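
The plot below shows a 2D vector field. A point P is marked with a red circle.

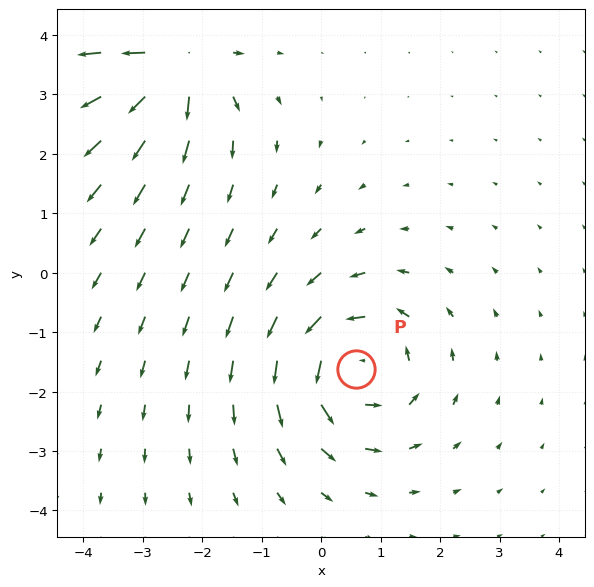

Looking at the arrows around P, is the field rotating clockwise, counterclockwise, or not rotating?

counterclockwise

Near P at (0.6, -1.6) the arrows circulate counterclockwise. The curl (z-component) there is about +5; positive curl means counterclockwise rotation.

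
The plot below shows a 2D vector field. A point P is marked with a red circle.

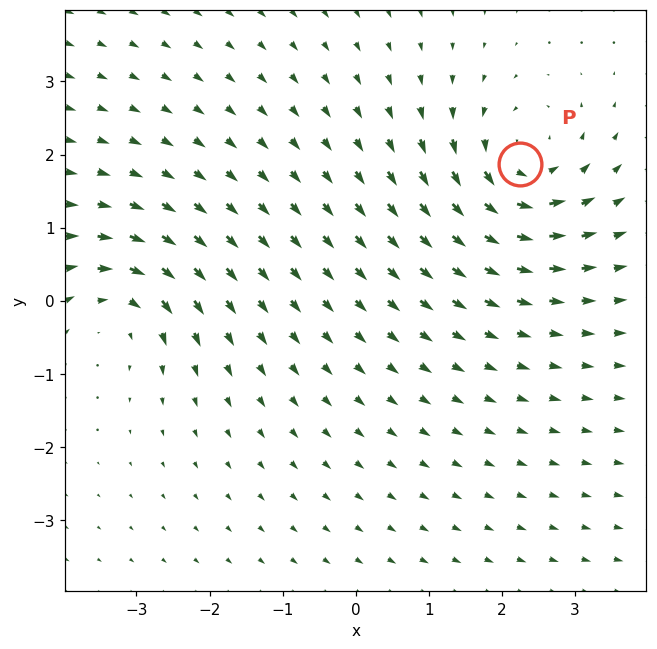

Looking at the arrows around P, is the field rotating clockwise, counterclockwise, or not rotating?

Near P at (2.2, 1.9) the arrows circulate counterclockwise. The curl (z-component) there is about +5; positive curl means counterclockwise rotation.

counterclockwise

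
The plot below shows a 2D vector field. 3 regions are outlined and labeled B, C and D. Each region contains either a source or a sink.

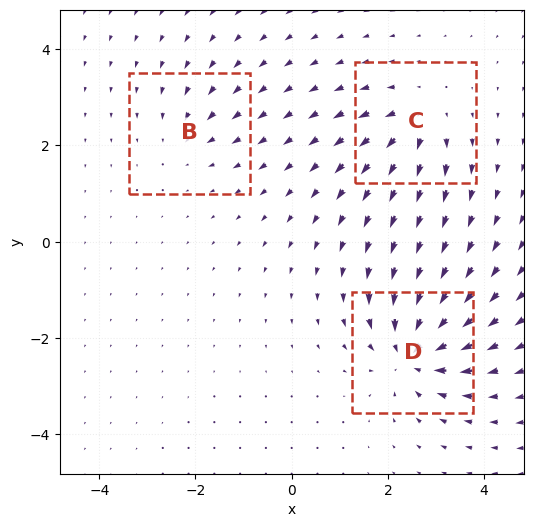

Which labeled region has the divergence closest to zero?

Divergence at each region's feature centre — B: about -3, C: about +4, D: about -6. Region B is closest to zero.

B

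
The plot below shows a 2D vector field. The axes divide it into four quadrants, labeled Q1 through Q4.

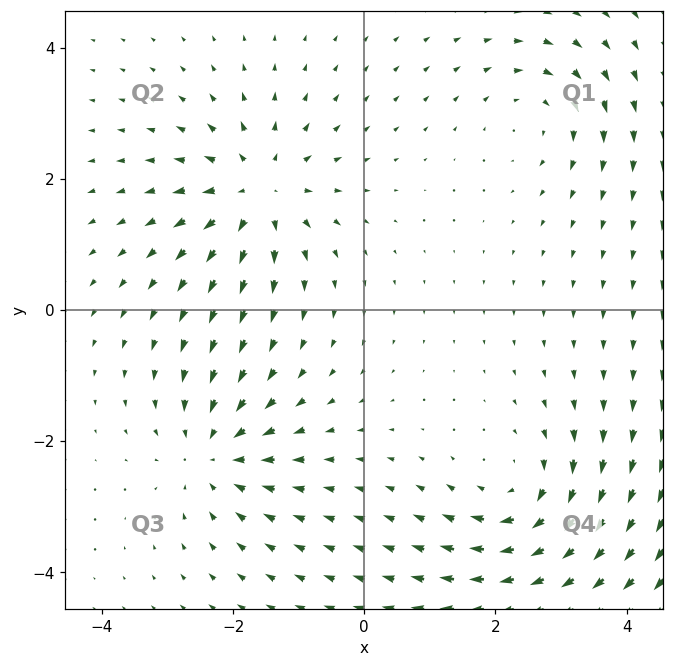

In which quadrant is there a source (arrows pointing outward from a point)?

Q2

The source sits at approximately (-1.6, 1.8), which lies in quadrant Q2. The divergence there is about +5, positive as expected for a source.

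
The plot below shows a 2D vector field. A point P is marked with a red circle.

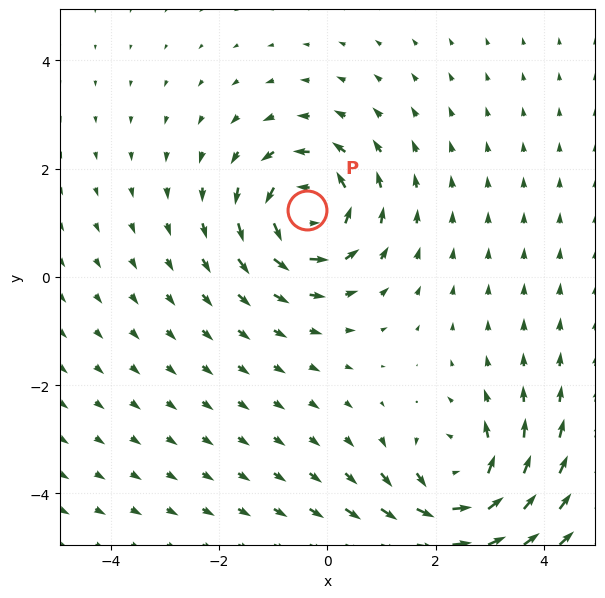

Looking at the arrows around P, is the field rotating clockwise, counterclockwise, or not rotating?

Near P at (-0.4, 1.2) the arrows circulate counterclockwise. The curl (z-component) there is about +5; positive curl means counterclockwise rotation.

counterclockwise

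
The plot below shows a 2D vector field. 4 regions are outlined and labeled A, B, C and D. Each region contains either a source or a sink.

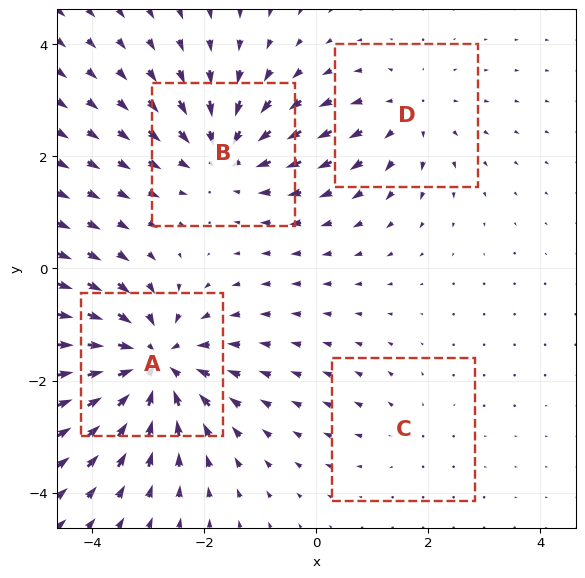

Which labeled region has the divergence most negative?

Divergence at each region's feature centre — A: about -7, B: about -5, C: about +2, D: about +3. Region A is most negative.

A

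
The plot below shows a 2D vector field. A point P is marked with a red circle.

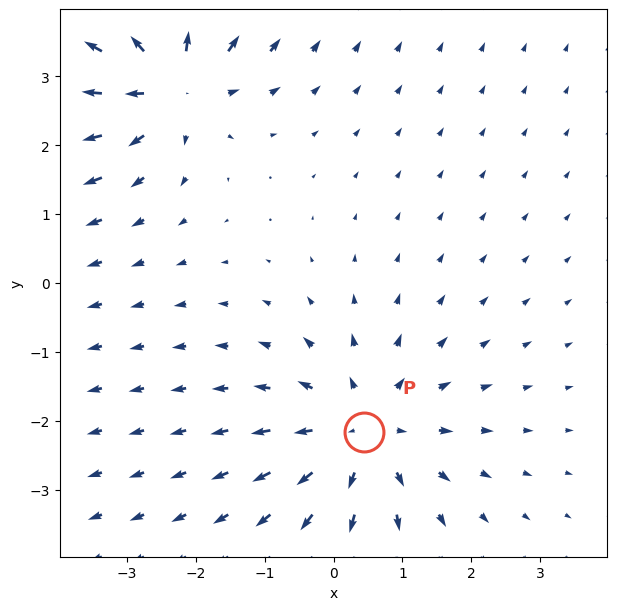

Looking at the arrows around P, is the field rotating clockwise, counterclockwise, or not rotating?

not rotating

Near P at (0.4, -2.2) the arrows show no circulation. The curl there is ≈0.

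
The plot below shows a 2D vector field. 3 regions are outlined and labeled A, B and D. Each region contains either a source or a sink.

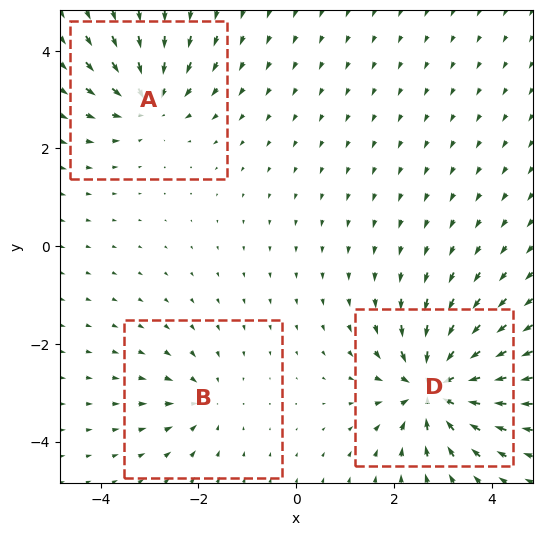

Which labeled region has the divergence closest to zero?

Divergence at each region's feature centre — A: about -4, B: about -3, D: about -6. Region B is closest to zero.

B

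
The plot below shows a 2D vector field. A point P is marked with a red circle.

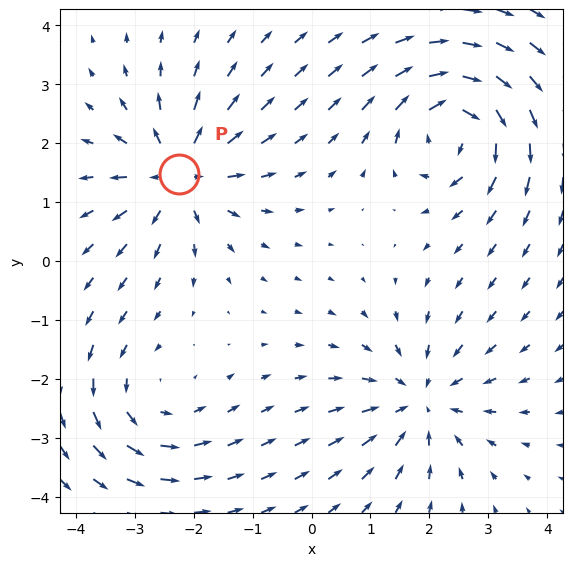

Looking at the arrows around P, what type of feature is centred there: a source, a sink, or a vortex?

source

At P (-2.3, 1.5) the arrows spread outward. Divergence about +6, curl ≈0 — positive divergence with near-zero curl is a source.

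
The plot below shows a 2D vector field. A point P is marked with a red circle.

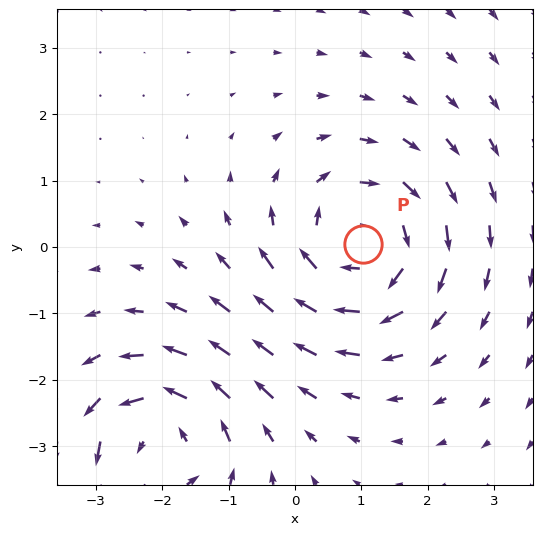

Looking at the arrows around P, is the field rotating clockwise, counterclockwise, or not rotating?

clockwise

Near P at (1.0, 0.0) the arrows circulate clockwise. The curl (z-component) there is about -3; negative curl means clockwise rotation.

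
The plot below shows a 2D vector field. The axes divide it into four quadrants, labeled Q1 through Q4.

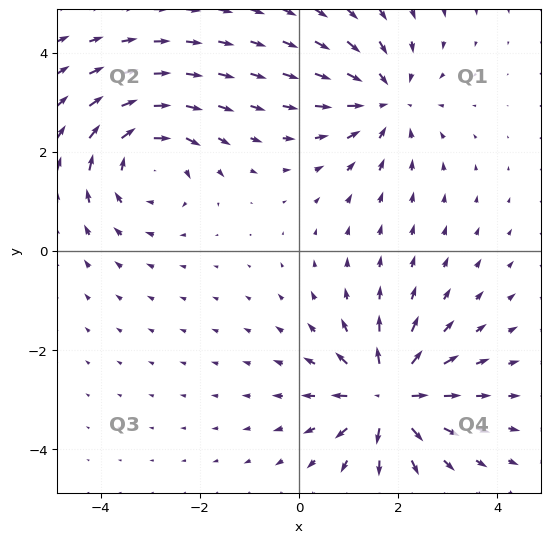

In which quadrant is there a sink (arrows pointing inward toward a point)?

Q1

The sink sits at approximately (1.8, 3.0), which lies in quadrant Q1. The divergence there is about -4, negative as expected for a sink.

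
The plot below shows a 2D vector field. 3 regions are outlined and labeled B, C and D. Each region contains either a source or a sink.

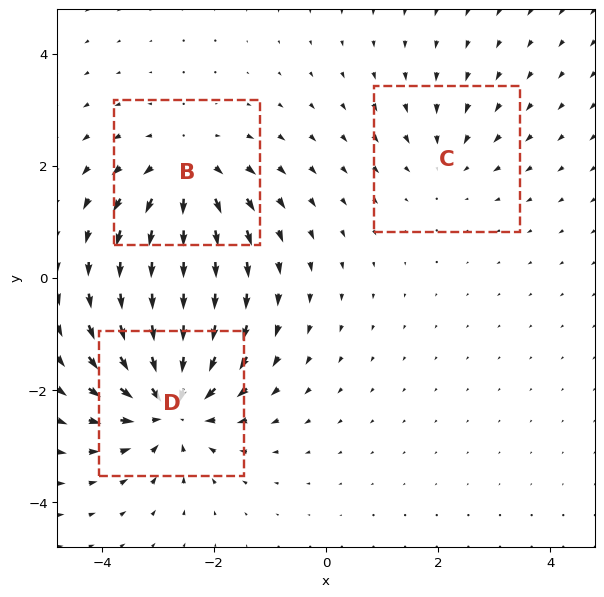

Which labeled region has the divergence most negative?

Divergence at each region's feature centre — B: about +4, C: about -2, D: about -5. Region D is most negative.

D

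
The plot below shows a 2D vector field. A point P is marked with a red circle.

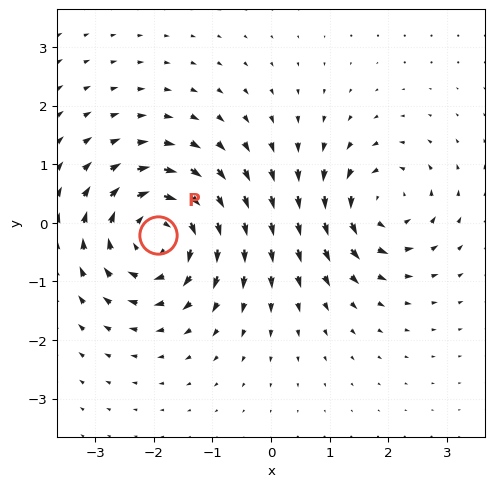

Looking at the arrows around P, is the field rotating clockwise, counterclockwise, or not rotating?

clockwise

Near P at (-1.9, -0.2) the arrows circulate clockwise. The curl (z-component) there is about -5; negative curl means clockwise rotation.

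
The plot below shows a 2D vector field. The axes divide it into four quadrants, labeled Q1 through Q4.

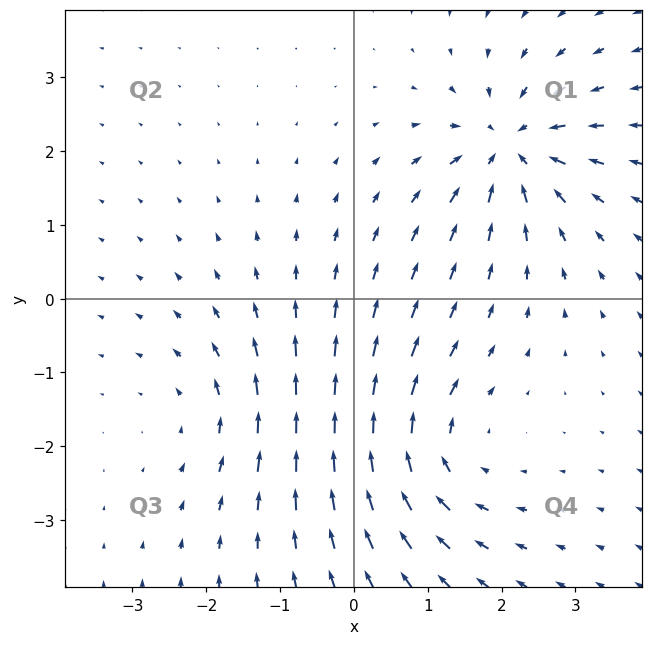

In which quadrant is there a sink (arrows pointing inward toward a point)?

The sink sits at approximately (2.1, 2.0), which lies in quadrant Q1. The divergence there is about -6, negative as expected for a sink.

Q1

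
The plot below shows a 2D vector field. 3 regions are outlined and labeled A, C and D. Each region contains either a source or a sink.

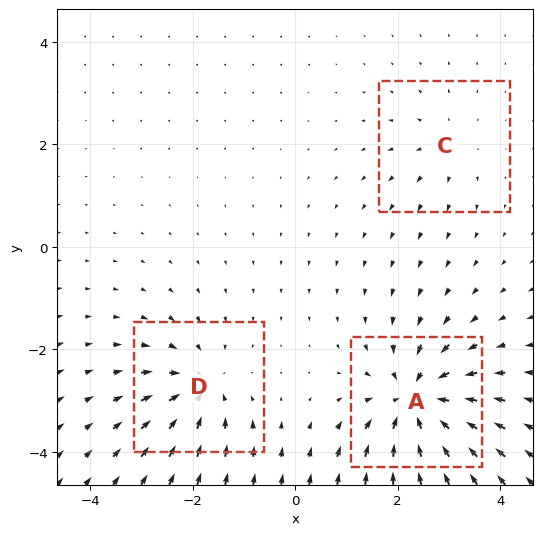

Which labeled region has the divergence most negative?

Divergence at each region's feature centre — A: about -6, C: about +2, D: about -4. Region A is most negative.

A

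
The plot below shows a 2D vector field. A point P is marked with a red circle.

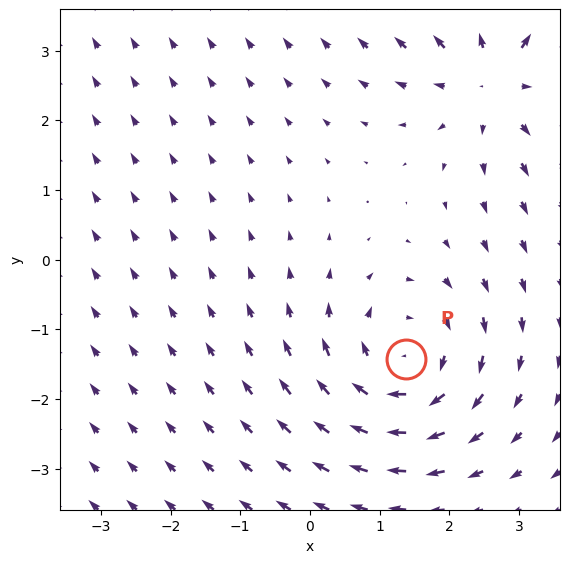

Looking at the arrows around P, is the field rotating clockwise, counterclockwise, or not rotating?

Near P at (1.4, -1.4) the arrows circulate clockwise. The curl (z-component) there is about -4; negative curl means clockwise rotation.

clockwise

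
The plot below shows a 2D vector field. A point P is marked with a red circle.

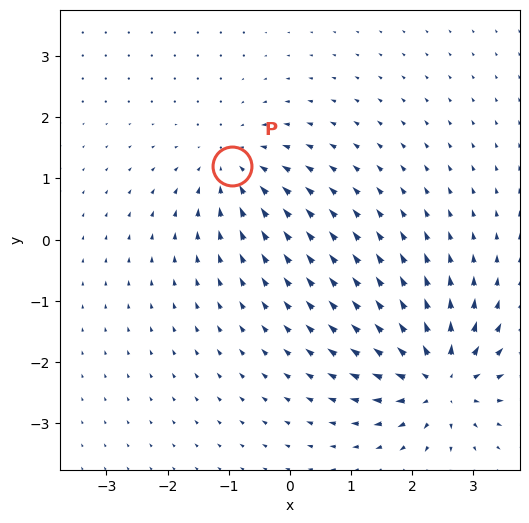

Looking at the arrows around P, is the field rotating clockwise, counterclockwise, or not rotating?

Near P at (-0.9, 1.2) the arrows show no circulation. The curl there is ≈0.

not rotating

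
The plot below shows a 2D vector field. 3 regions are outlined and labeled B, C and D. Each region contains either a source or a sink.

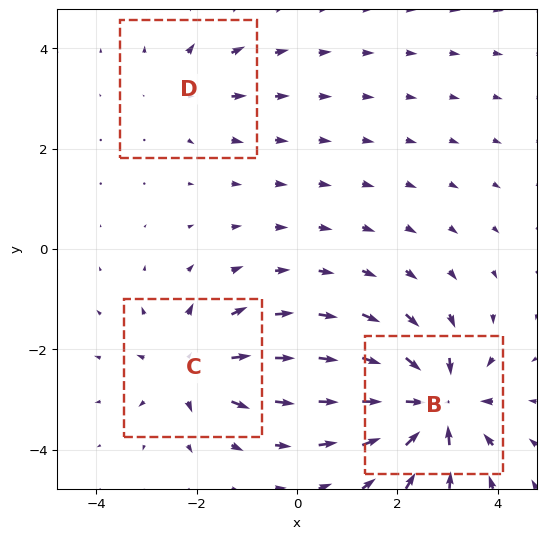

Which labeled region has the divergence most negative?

Divergence at each region's feature centre — B: about -6, C: about +4, D: about +2. Region B is most negative.

B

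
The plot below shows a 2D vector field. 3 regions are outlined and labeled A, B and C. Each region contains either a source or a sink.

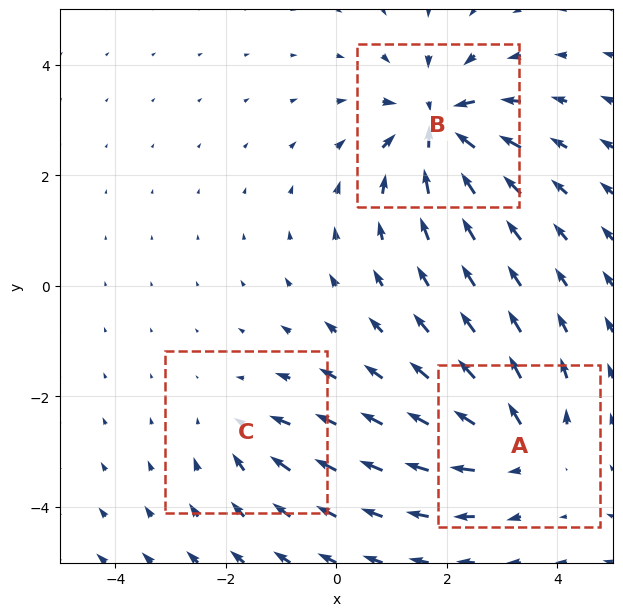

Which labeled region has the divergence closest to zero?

Divergence at each region's feature centre — A: about +4, B: about -6, C: about -3. Region C is closest to zero.

C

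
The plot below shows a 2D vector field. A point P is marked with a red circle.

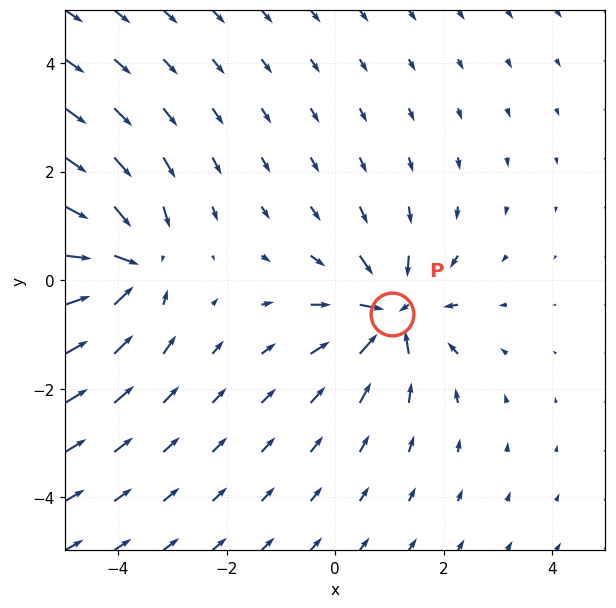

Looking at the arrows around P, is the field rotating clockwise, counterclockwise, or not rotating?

Near P at (1.0, -0.6) the arrows show no circulation. The curl there is ≈0.

not rotating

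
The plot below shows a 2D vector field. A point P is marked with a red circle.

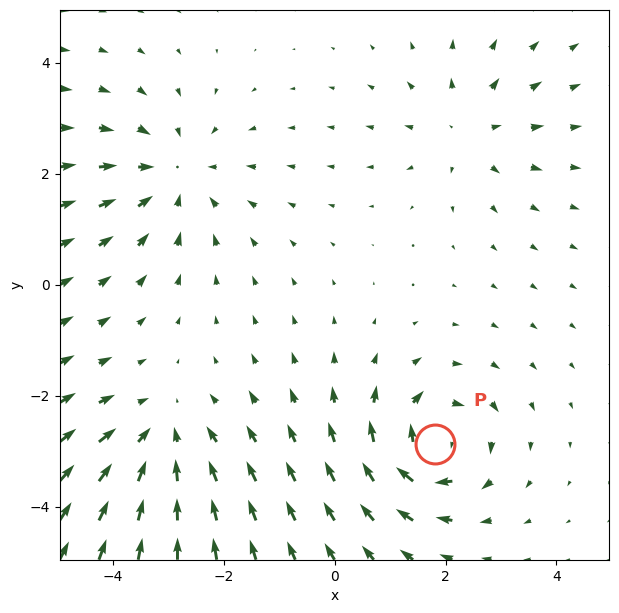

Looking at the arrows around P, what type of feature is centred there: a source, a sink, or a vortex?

vortex

At P (1.8, -2.9) the arrows circulate clockwise. Divergence ≈0, curl about -6 — near-zero divergence with nonzero curl is a vortex.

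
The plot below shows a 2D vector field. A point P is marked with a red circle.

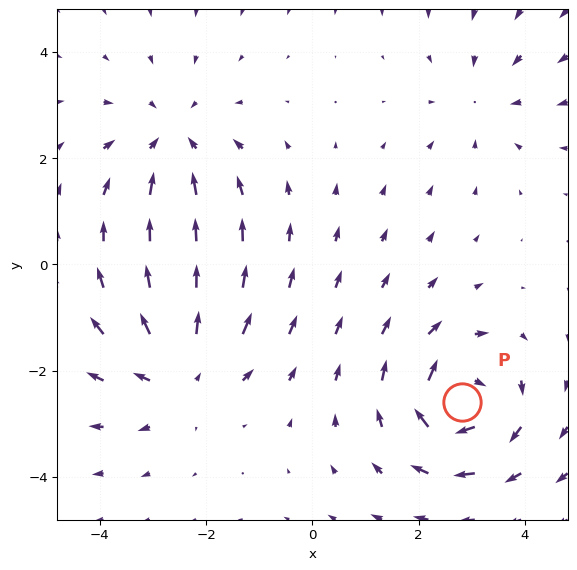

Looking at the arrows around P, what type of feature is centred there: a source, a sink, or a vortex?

At P (2.8, -2.6) the arrows circulate clockwise. Divergence ≈0, curl about -6 — near-zero divergence with nonzero curl is a vortex.

vortex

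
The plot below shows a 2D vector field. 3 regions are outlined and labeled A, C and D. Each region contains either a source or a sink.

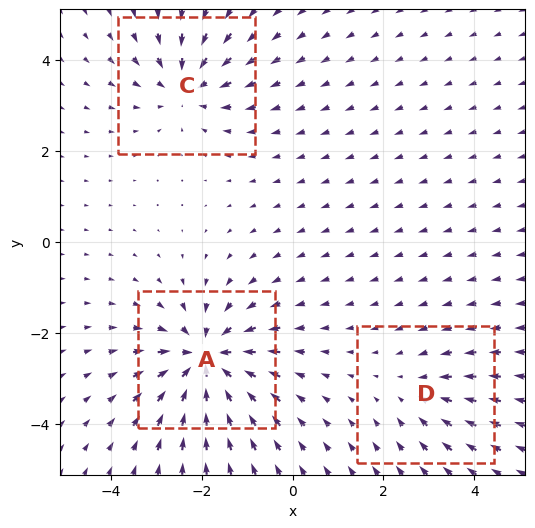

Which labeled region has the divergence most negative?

Divergence at each region's feature centre — A: about -5, C: about -3, D: about -2. Region A is most negative.

A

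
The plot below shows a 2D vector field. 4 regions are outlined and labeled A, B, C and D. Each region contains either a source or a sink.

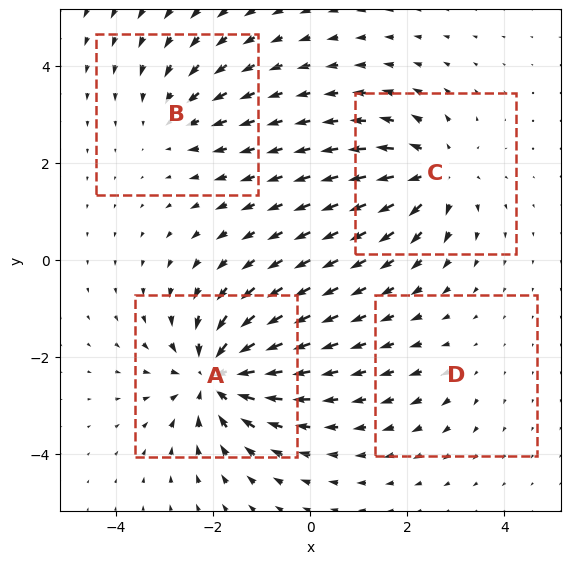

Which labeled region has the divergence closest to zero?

Divergence at each region's feature centre — A: about -7, B: about -3, C: about +5, D: about +2. Region D is closest to zero.

D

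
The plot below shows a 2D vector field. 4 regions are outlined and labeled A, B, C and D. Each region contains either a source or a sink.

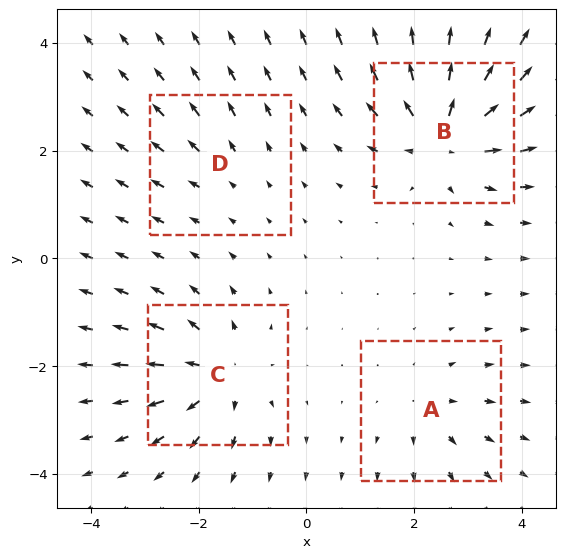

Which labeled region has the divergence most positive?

Divergence at each region's feature centre — A: about +3, B: about +8, C: about +6, D: about +2. Region B is most positive.

B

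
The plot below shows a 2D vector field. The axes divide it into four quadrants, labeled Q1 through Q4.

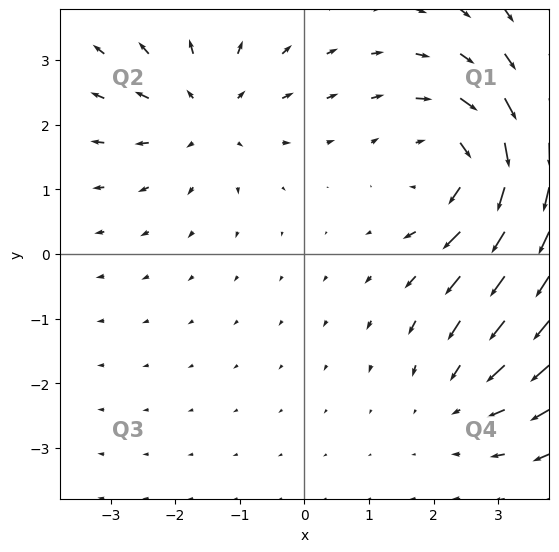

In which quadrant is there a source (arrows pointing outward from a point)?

Q2

The source sits at approximately (-1.5, 2.2), which lies in quadrant Q2. The divergence there is about +3, positive as expected for a source.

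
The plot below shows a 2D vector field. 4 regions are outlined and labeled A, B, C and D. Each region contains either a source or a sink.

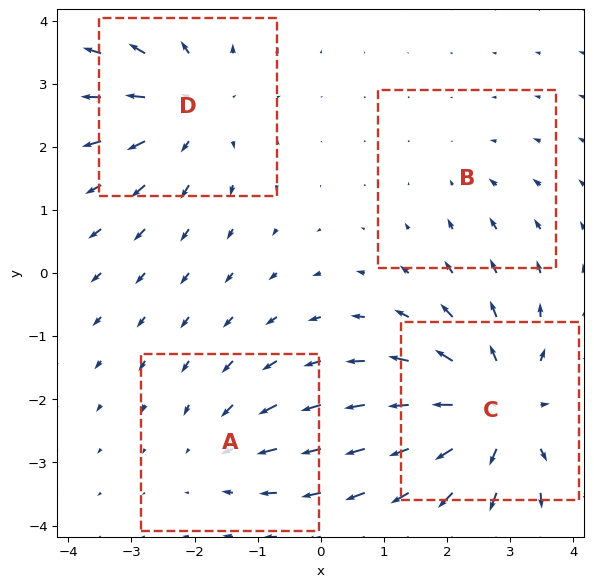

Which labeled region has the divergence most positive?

Divergence at each region's feature centre — A: about -3, B: about -2, C: about +6, D: about +4. Region C is most positive.

C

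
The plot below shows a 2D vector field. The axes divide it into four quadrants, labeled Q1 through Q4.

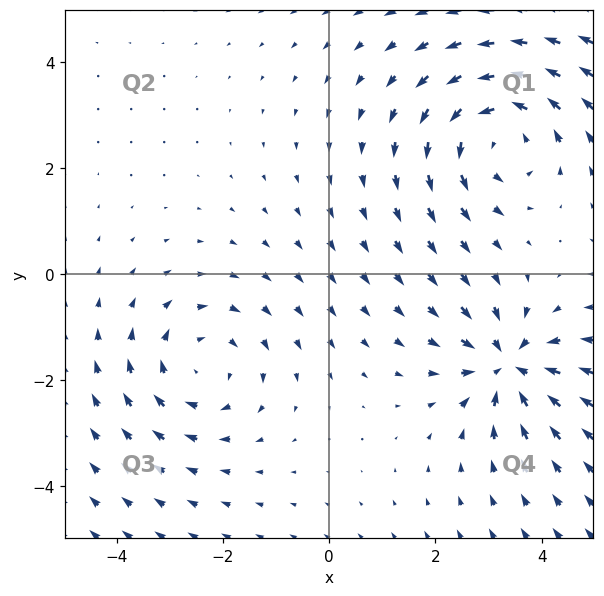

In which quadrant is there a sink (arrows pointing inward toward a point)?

Q4

The sink sits at approximately (3.4, -1.7), which lies in quadrant Q4. The divergence there is about -4, negative as expected for a sink.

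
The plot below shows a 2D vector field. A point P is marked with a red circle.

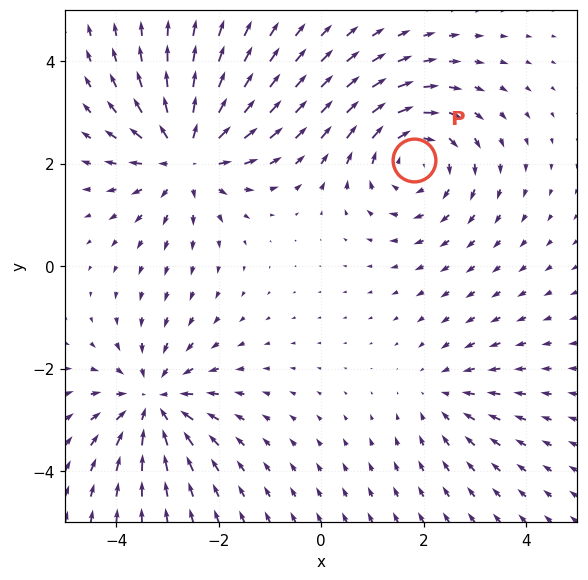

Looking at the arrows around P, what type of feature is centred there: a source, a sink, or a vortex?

vortex

At P (1.8, 2.1) the arrows circulate clockwise. Divergence ≈0, curl about -4 — near-zero divergence with nonzero curl is a vortex.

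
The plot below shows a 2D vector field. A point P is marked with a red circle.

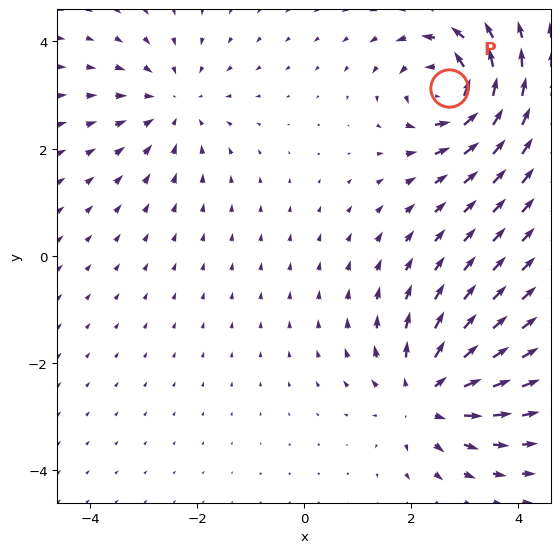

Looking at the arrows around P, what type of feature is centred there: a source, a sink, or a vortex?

At P (2.7, 3.1) the arrows circulate counterclockwise. Divergence ≈0, curl about +5 — near-zero divergence with nonzero curl is a vortex.

vortex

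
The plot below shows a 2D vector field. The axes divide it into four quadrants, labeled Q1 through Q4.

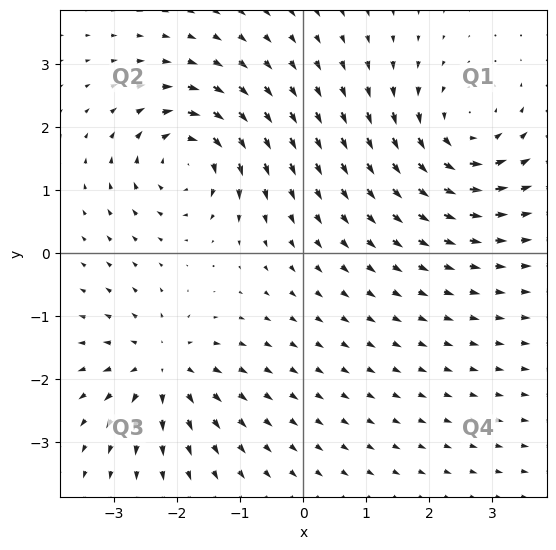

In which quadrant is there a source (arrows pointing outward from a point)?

The source sits at approximately (-2.2, -1.8), which lies in quadrant Q3. The divergence there is about +5, positive as expected for a source.

Q3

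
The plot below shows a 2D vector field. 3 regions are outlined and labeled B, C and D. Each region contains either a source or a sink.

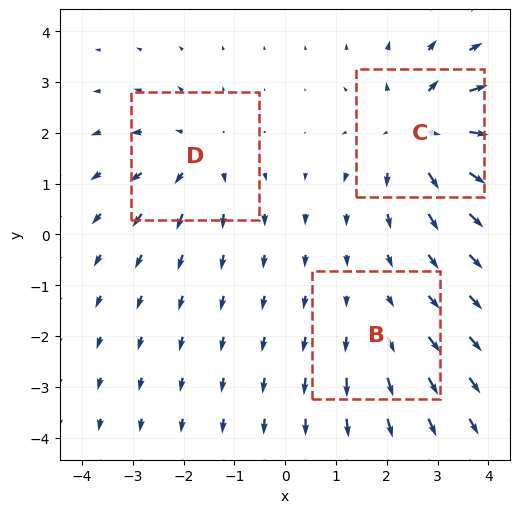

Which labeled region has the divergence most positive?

Divergence at each region's feature centre — B: about +2, C: about +5, D: about +3. Region C is most positive.

C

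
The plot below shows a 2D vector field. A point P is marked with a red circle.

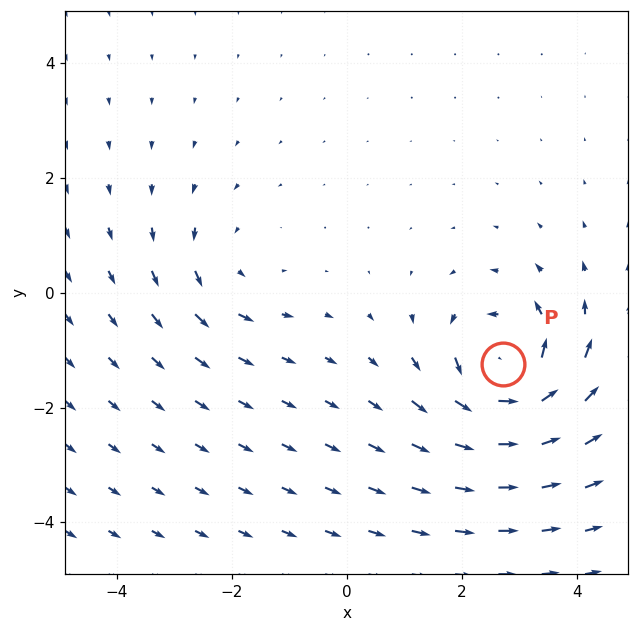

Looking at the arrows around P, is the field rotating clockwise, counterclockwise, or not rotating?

Near P at (2.7, -1.2) the arrows circulate counterclockwise. The curl (z-component) there is about +6; positive curl means counterclockwise rotation.

counterclockwise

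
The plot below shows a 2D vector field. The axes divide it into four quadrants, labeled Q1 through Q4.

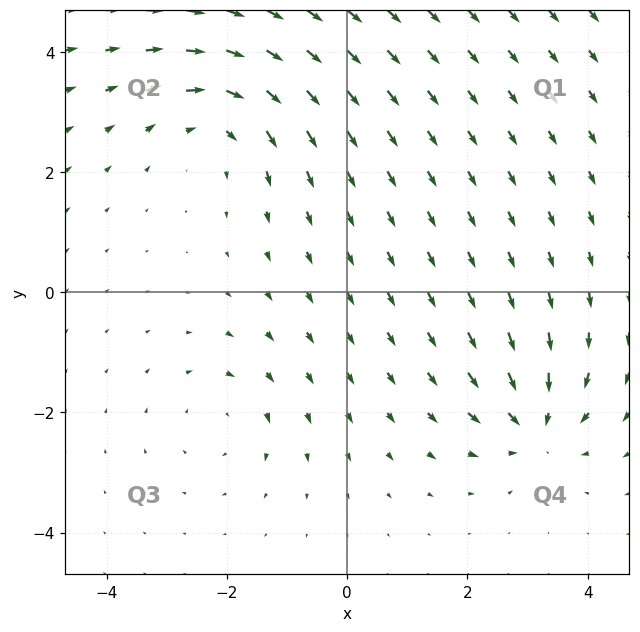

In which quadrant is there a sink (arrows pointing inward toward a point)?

Q4

The sink sits at approximately (3.1, -2.2), which lies in quadrant Q4. The divergence there is about -5, negative as expected for a sink.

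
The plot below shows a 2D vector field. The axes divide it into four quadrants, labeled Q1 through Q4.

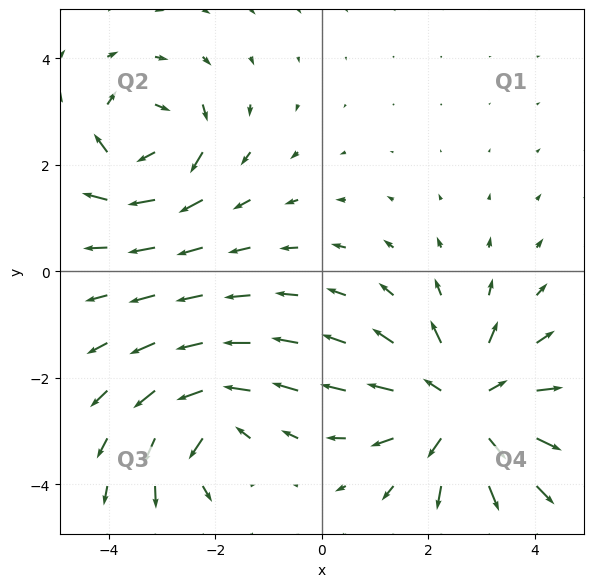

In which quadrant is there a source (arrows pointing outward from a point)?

The source sits at approximately (2.7, -2.5), which lies in quadrant Q4. The divergence there is about +4, positive as expected for a source.

Q4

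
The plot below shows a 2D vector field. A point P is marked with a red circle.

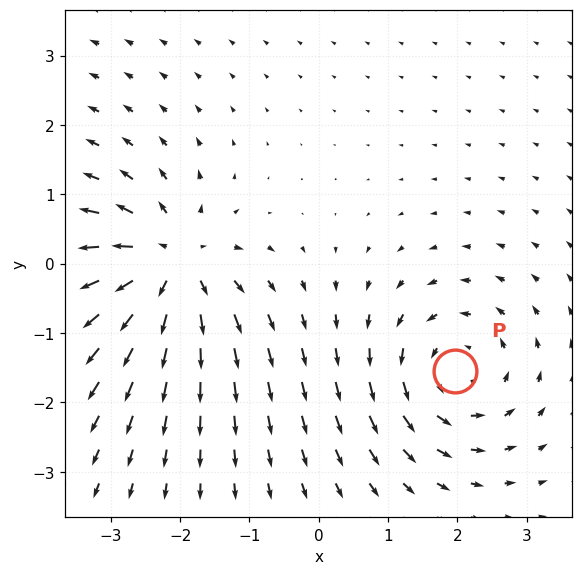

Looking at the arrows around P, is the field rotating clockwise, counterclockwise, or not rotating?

counterclockwise

Near P at (2.0, -1.6) the arrows circulate counterclockwise. The curl (z-component) there is about +4; positive curl means counterclockwise rotation.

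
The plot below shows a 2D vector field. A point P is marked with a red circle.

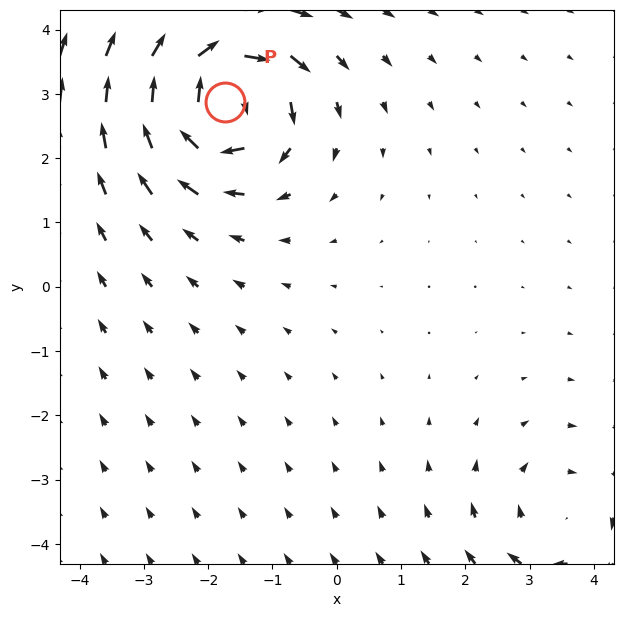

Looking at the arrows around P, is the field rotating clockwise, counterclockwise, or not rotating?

Near P at (-1.7, 2.9) the arrows circulate clockwise. The curl (z-component) there is about -7; negative curl means clockwise rotation.

clockwise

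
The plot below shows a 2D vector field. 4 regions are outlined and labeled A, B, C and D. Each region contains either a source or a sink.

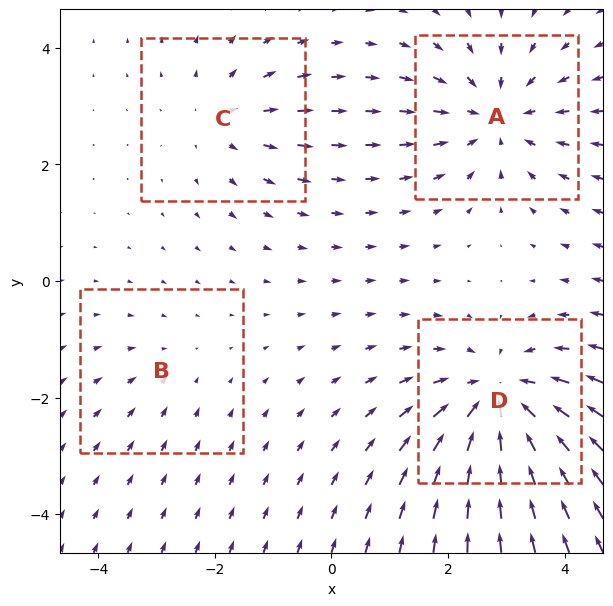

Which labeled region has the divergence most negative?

D

Divergence at each region's feature centre — A: about -5, B: about -2, C: about +3, D: about -6. Region D is most negative.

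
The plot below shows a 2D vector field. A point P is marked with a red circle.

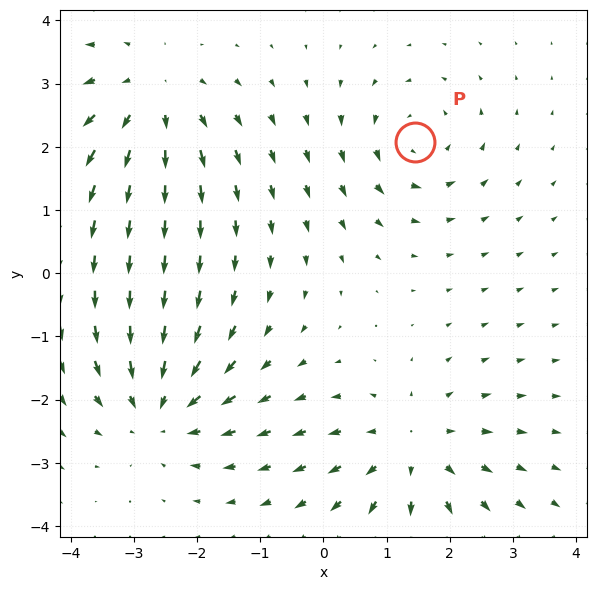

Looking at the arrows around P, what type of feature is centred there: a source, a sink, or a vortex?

vortex

At P (1.5, 2.1) the arrows circulate counterclockwise. Divergence ≈0, curl about +4 — near-zero divergence with nonzero curl is a vortex.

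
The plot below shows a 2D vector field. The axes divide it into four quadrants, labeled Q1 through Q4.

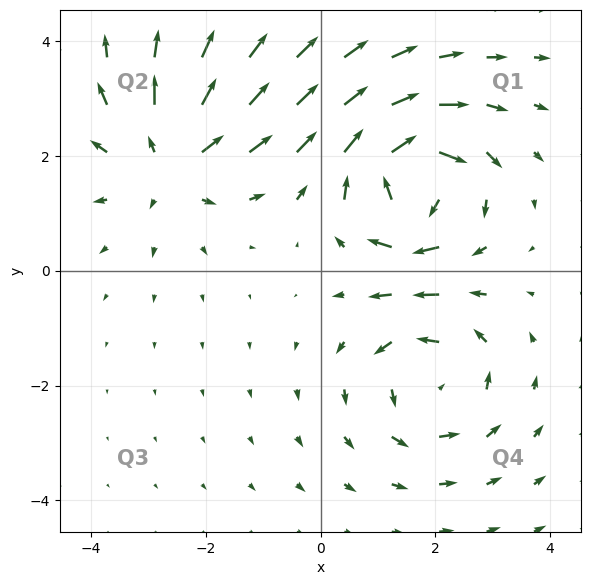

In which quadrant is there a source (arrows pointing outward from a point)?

Q2

The source sits at approximately (-2.6, 1.9), which lies in quadrant Q2. The divergence there is about +3, positive as expected for a source.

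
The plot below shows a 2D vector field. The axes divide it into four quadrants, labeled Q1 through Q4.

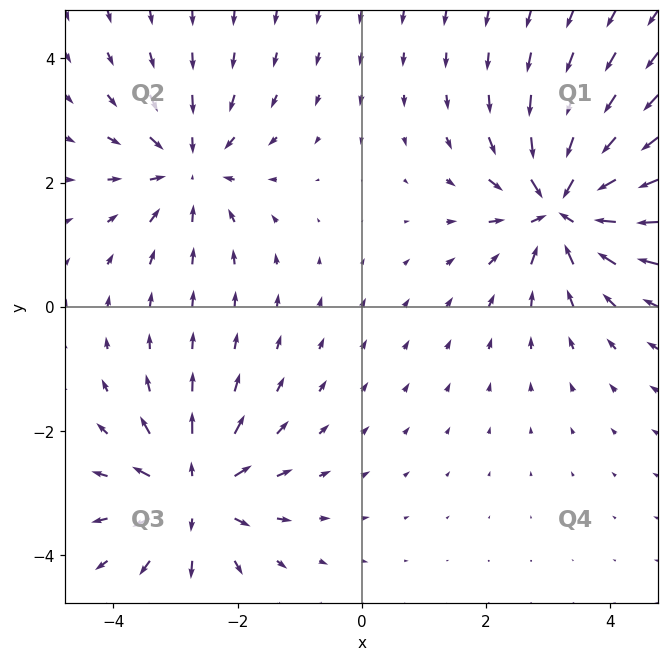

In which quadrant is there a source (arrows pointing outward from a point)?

Q3

The source sits at approximately (-2.7, -3.0), which lies in quadrant Q3. The divergence there is about +5, positive as expected for a source.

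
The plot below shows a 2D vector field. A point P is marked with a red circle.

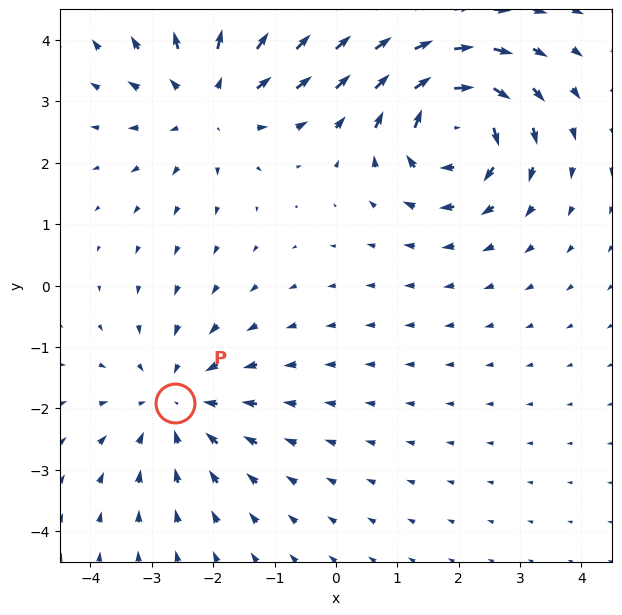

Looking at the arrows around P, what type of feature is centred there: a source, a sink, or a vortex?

sink

At P (-2.6, -1.9) the arrows converge inward. Divergence about -2, curl ≈0 — negative divergence with near-zero curl is a sink.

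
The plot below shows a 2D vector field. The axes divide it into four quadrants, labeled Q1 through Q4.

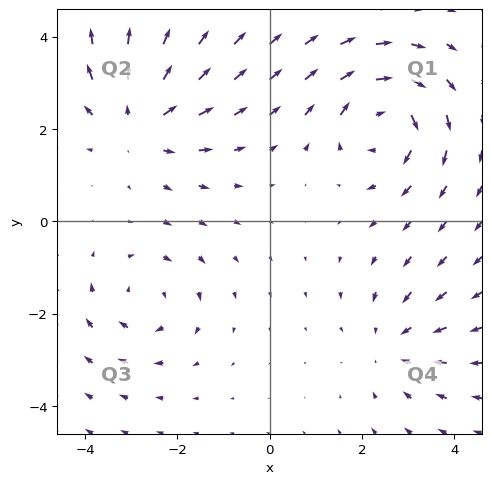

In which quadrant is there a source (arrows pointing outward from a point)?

The source sits at approximately (-2.8, 2.2), which lies in quadrant Q2. The divergence there is about +4, positive as expected for a source.

Q2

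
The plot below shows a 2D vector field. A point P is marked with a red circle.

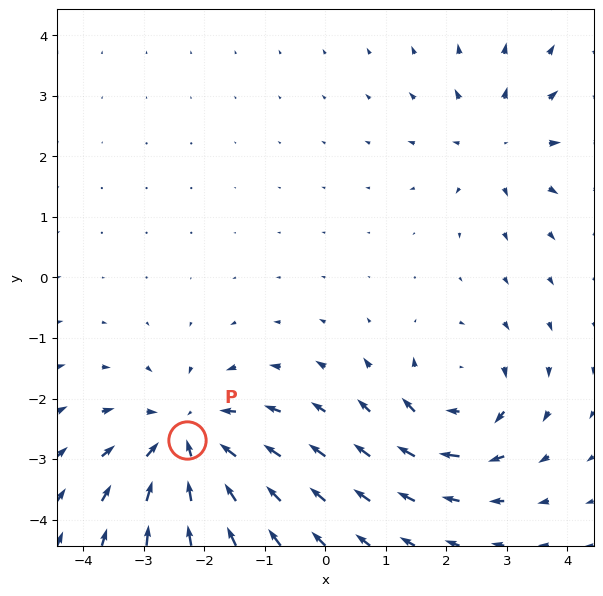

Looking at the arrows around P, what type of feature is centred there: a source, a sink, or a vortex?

sink

At P (-2.3, -2.7) the arrows converge inward. Divergence about -5, curl ≈0 — negative divergence with near-zero curl is a sink.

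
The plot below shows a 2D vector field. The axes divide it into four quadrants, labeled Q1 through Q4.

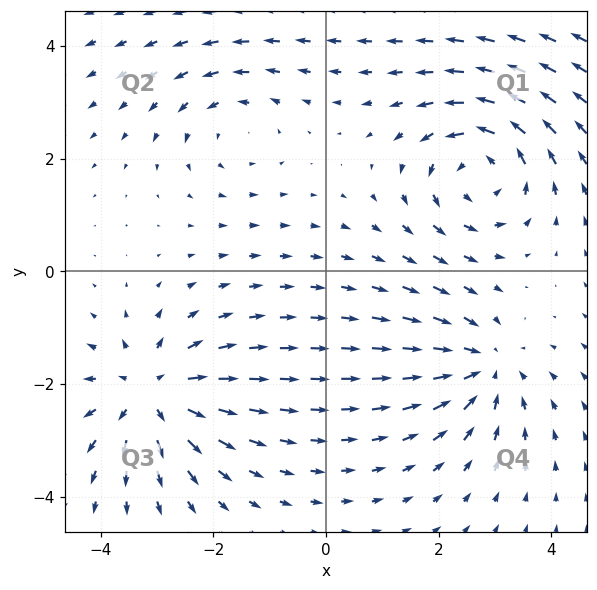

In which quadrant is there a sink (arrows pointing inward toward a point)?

Q4

The sink sits at approximately (2.8, -1.7), which lies in quadrant Q4. The divergence there is about -5, negative as expected for a sink.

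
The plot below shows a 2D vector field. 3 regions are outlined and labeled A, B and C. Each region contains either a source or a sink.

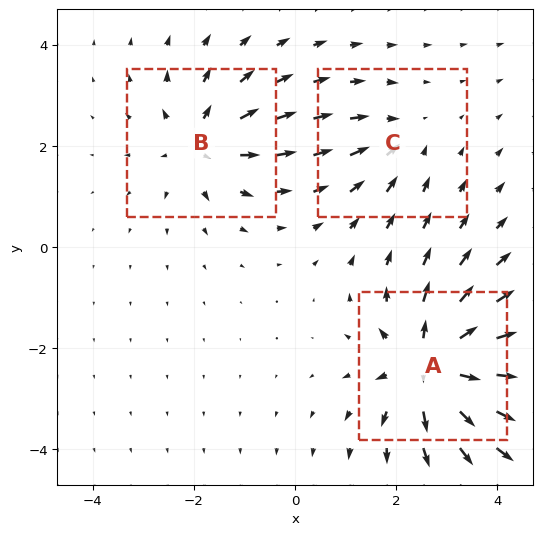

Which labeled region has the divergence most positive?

Divergence at each region's feature centre — A: about +6, B: about +3, C: about -2. Region A is most positive.

A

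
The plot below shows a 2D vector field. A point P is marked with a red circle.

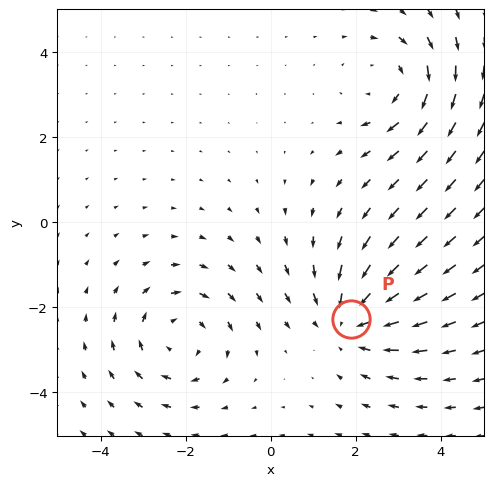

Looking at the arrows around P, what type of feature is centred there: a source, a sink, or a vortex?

sink

At P (1.9, -2.3) the arrows converge inward. Divergence about -3, curl ≈0 — negative divergence with near-zero curl is a sink.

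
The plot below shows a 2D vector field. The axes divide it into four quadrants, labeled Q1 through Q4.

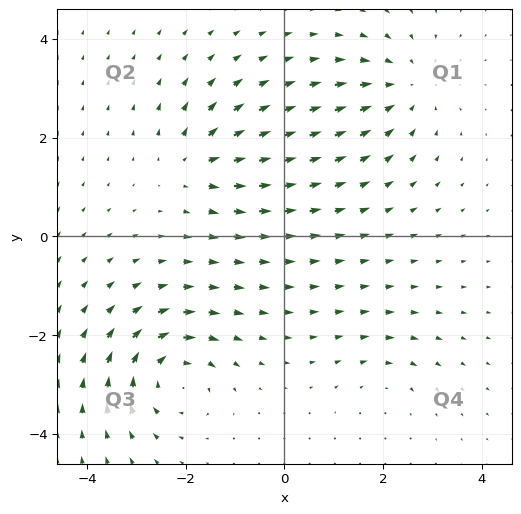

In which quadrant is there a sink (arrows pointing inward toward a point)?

Q1

The sink sits at approximately (2.4, 3.0), which lies in quadrant Q1. The divergence there is about -3, negative as expected for a sink.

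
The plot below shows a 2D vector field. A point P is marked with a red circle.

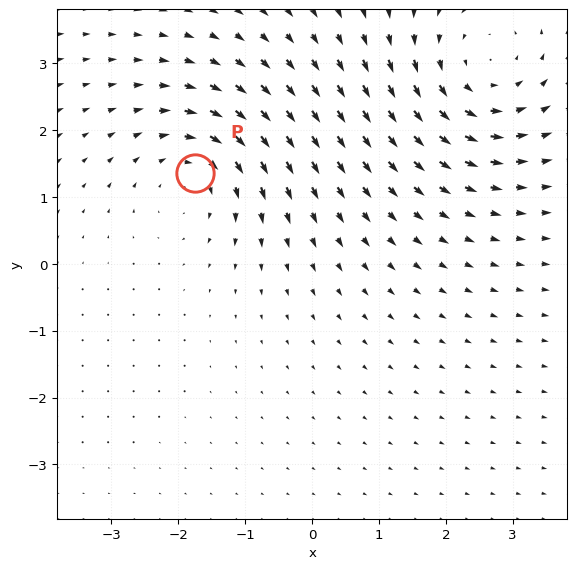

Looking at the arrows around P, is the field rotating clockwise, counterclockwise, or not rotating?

Near P at (-1.8, 1.4) the arrows circulate clockwise. The curl (z-component) there is about -3; negative curl means clockwise rotation.

clockwise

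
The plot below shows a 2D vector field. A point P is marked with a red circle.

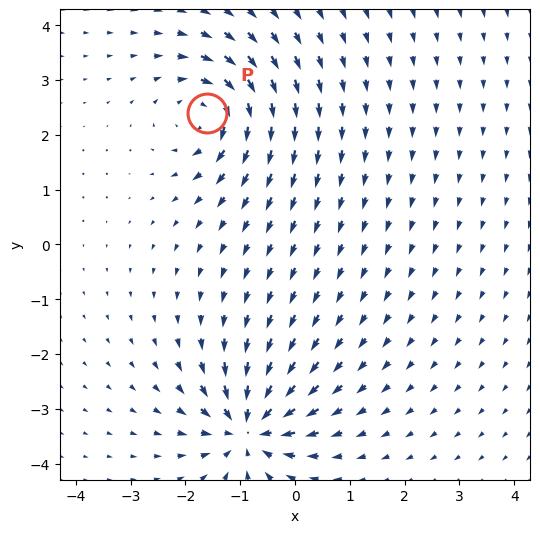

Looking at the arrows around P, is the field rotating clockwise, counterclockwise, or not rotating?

Near P at (-1.6, 2.4) the arrows circulate clockwise. The curl (z-component) there is about -4; negative curl means clockwise rotation.

clockwise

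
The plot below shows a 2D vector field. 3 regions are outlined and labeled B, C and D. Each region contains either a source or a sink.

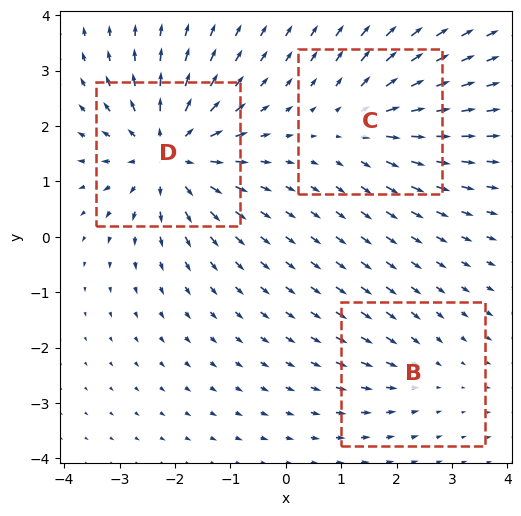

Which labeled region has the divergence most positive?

D

Divergence at each region's feature centre — B: about -2, C: about +3, D: about +5. Region D is most positive.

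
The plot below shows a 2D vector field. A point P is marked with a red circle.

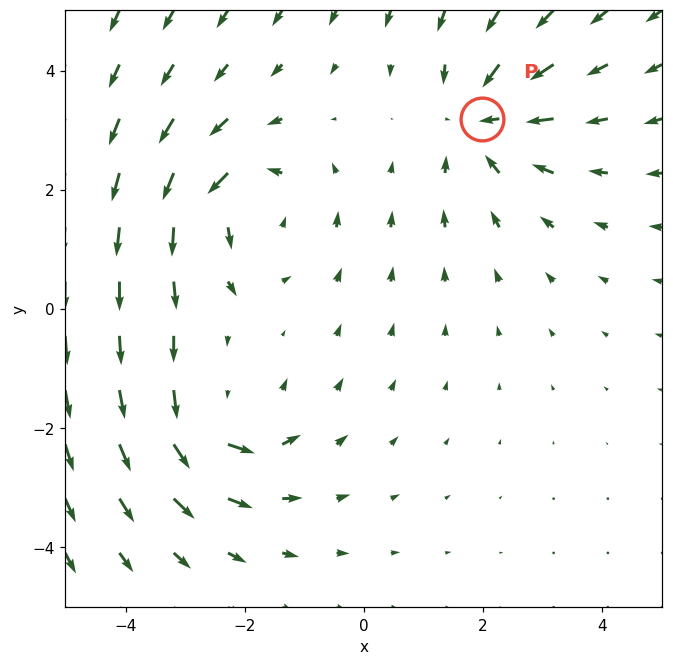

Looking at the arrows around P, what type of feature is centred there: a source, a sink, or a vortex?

sink

At P (2.0, 3.2) the arrows converge inward. Divergence about -3, curl ≈0 — negative divergence with near-zero curl is a sink.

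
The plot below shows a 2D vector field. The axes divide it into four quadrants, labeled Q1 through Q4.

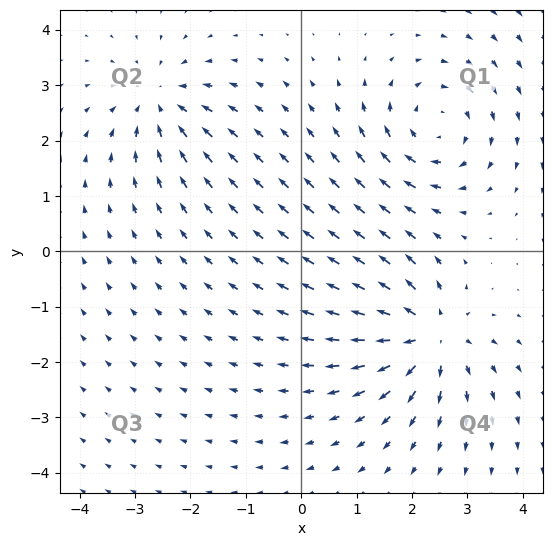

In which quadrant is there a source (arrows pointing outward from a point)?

The source sits at approximately (2.3, -1.5), which lies in quadrant Q4. The divergence there is about +6, positive as expected for a source.

Q4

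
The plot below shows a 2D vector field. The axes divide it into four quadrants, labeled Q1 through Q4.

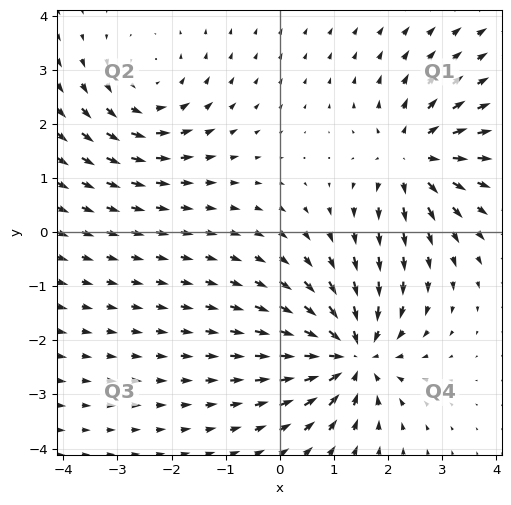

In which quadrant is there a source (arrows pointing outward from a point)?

The source sits at approximately (2.4, 1.4), which lies in quadrant Q1. The divergence there is about +4, positive as expected for a source.

Q1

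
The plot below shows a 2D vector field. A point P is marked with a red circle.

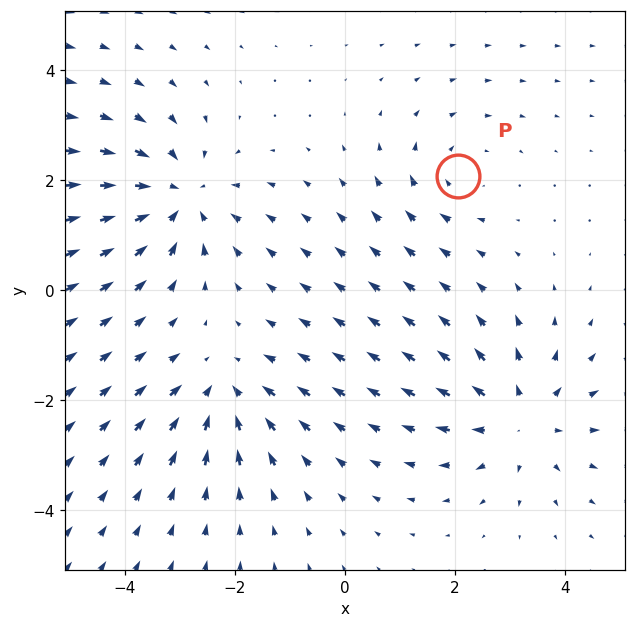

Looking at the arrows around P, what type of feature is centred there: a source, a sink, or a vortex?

vortex

At P (2.1, 2.1) the arrows circulate clockwise. Divergence ≈0, curl about -2 — near-zero divergence with nonzero curl is a vortex.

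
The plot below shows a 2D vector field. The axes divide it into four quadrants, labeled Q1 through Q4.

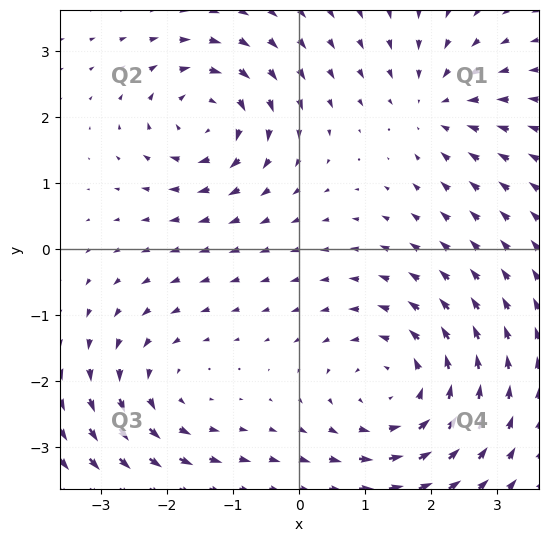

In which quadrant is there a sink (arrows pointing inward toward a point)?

Q1

The sink sits at approximately (2.1, 2.2), which lies in quadrant Q1. The divergence there is about -3, negative as expected for a sink.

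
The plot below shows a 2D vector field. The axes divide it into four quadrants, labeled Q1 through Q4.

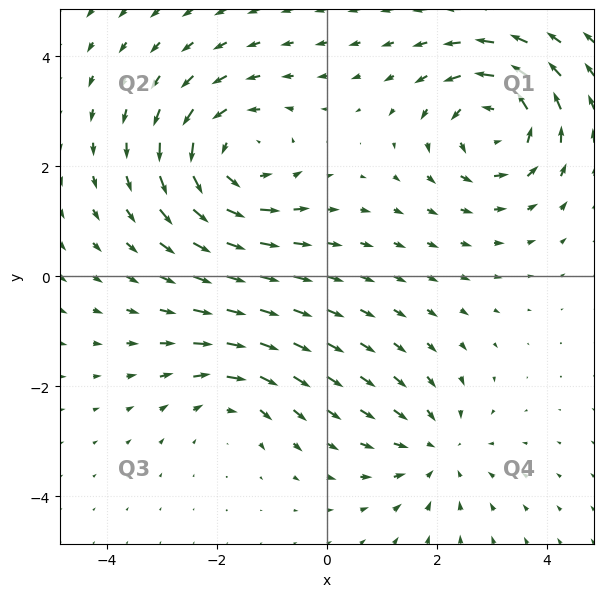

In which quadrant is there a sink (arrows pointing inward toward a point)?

Q4

The sink sits at approximately (2.0, -3.2), which lies in quadrant Q4. The divergence there is about -3, negative as expected for a sink.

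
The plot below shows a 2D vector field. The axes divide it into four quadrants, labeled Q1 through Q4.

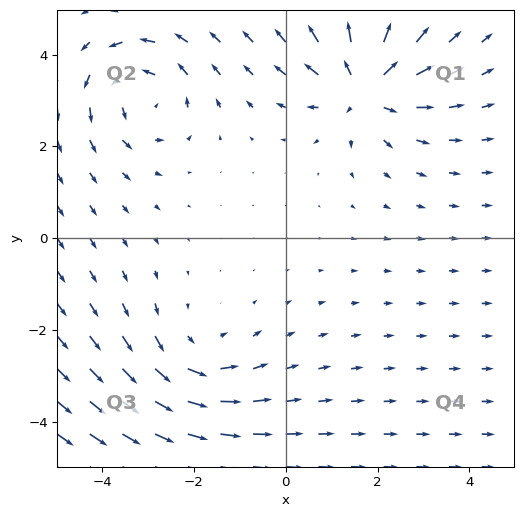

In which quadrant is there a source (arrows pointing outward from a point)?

The source sits at approximately (1.7, 3.3), which lies in quadrant Q1. The divergence there is about +6, positive as expected for a source.

Q1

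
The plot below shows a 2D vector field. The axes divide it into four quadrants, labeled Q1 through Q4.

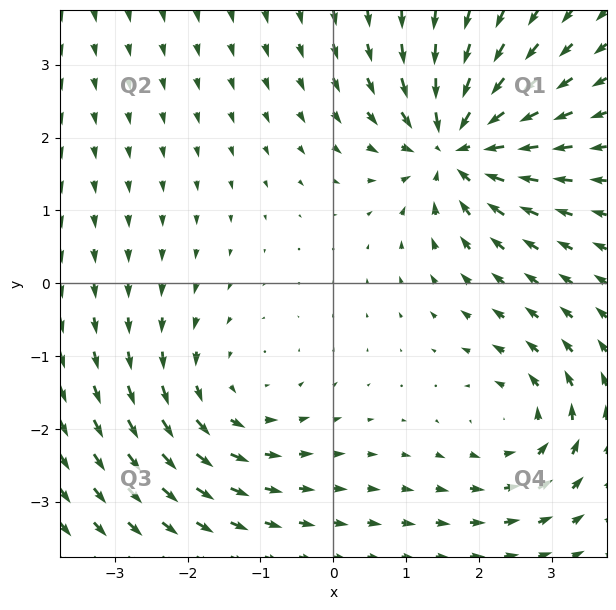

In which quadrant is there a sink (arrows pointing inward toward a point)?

Q1

The sink sits at approximately (1.7, 1.9), which lies in quadrant Q1. The divergence there is about -6, negative as expected for a sink.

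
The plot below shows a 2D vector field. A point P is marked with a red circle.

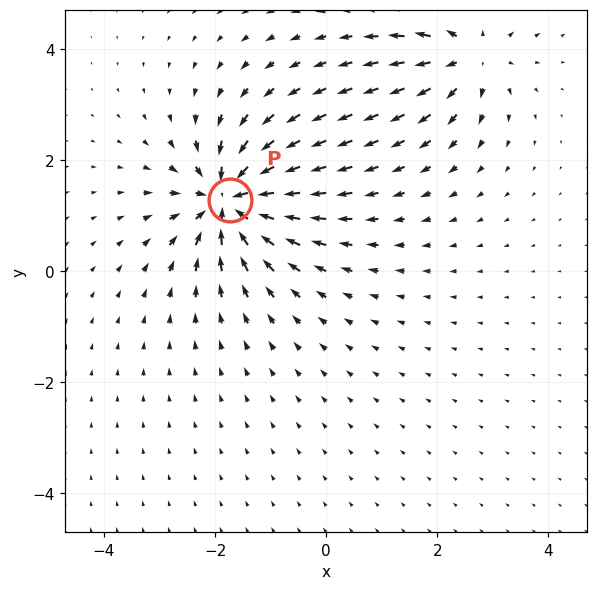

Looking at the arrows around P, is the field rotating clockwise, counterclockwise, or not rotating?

Near P at (-1.7, 1.3) the arrows show no circulation. The curl there is ≈0.

not rotating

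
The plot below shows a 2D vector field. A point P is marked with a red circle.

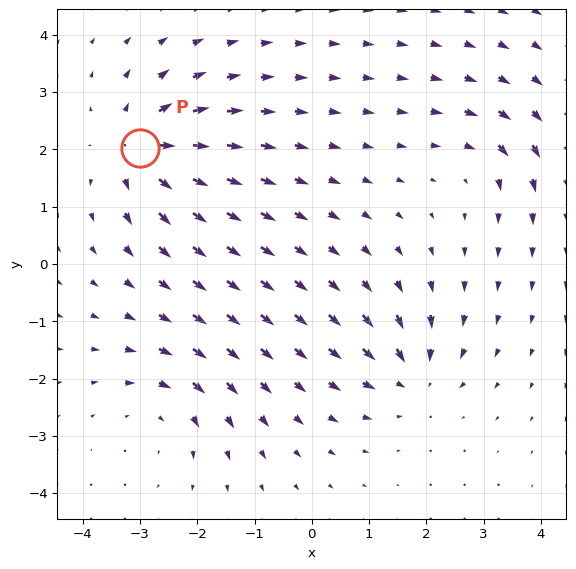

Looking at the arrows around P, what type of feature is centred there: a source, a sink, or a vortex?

source

At P (-3.0, 2.0) the arrows spread outward. Divergence about +6, curl ≈0 — positive divergence with near-zero curl is a source.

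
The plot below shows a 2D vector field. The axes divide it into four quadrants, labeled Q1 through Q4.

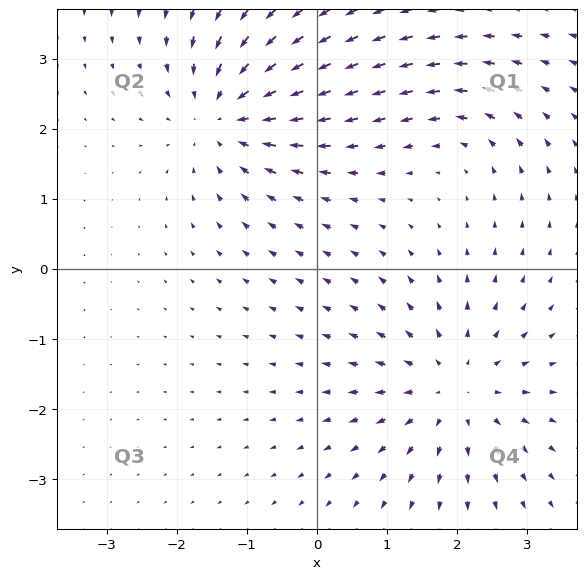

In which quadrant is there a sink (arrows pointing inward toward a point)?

The sink sits at approximately (-1.3, 2.2), which lies in quadrant Q2. The divergence there is about -5, negative as expected for a sink.

Q2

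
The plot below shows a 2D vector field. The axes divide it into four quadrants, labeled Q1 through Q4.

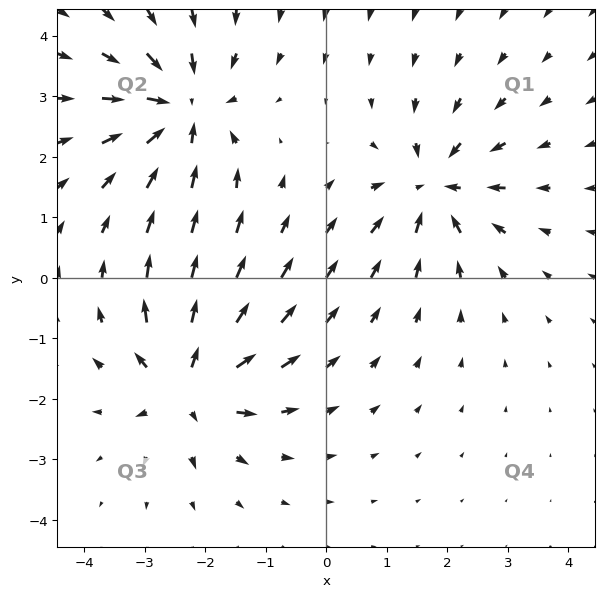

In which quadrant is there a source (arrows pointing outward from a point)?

The source sits at approximately (-2.3, -1.8), which lies in quadrant Q3. The divergence there is about +6, positive as expected for a source.

Q3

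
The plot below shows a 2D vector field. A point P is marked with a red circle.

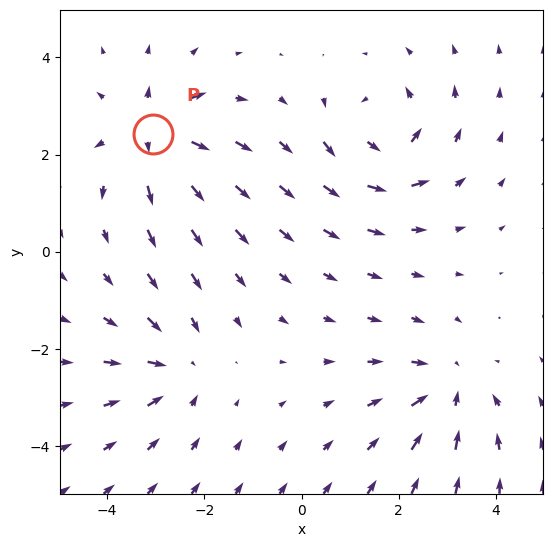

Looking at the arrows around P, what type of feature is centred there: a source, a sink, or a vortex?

source

At P (-3.1, 2.4) the arrows spread outward. Divergence about +5, curl ≈0 — positive divergence with near-zero curl is a source.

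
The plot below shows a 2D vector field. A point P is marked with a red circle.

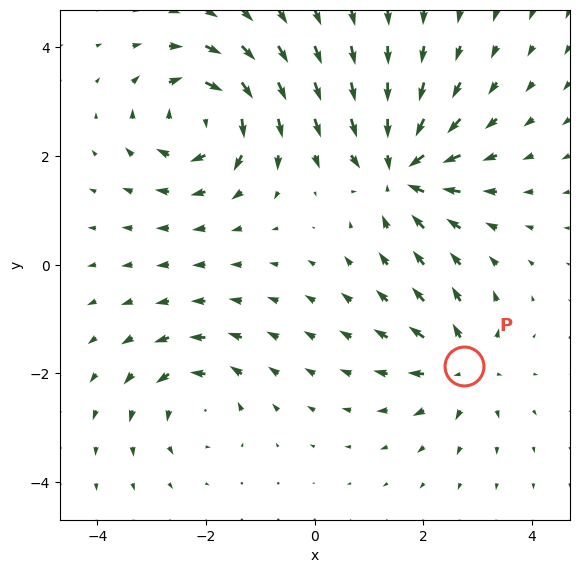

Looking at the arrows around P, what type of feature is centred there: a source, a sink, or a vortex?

At P (2.7, -1.9) the arrows spread outward. Divergence about +4, curl ≈0 — positive divergence with near-zero curl is a source.

source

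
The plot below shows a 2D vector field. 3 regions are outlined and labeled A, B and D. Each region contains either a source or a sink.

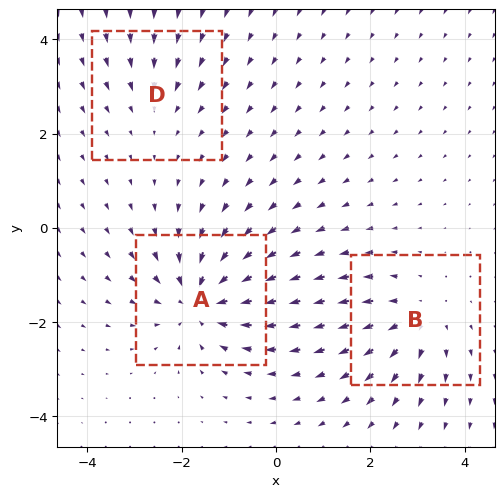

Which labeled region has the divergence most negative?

A

Divergence at each region's feature centre — A: about -5, B: about +3, D: about -2. Region A is most negative.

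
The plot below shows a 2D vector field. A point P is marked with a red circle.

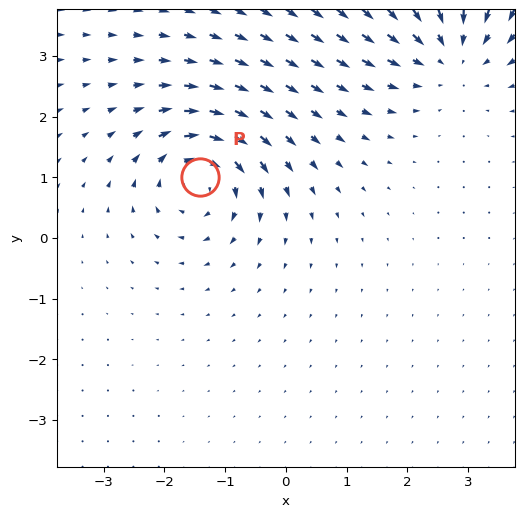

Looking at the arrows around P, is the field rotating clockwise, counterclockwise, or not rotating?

Near P at (-1.4, 1.0) the arrows circulate clockwise. The curl (z-component) there is about -5; negative curl means clockwise rotation.

clockwise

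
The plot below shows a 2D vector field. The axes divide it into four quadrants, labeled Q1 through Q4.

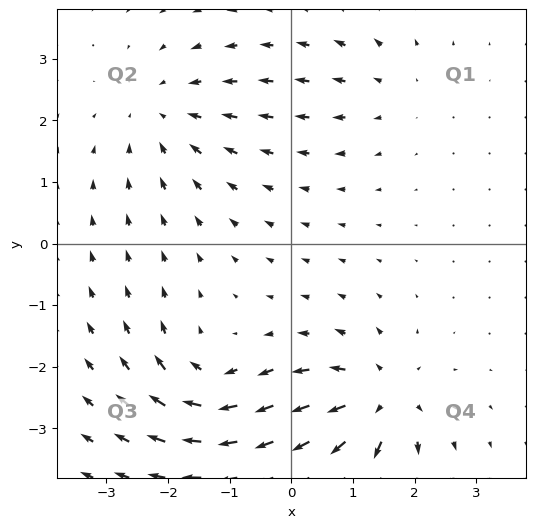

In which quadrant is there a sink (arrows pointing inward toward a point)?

The sink sits at approximately (-2.1, 2.1), which lies in quadrant Q2. The divergence there is about -4, negative as expected for a sink.

Q2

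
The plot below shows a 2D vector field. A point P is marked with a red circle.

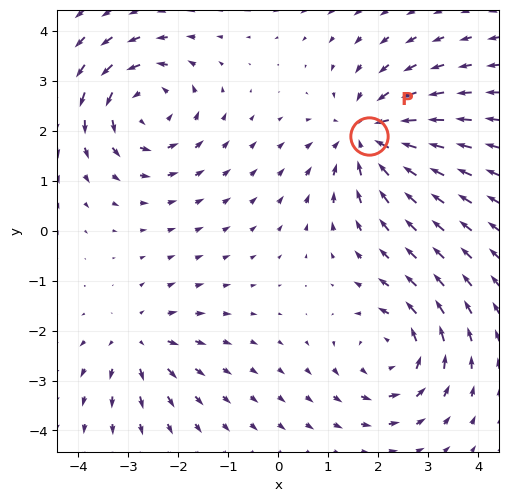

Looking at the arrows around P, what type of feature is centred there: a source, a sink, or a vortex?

At P (1.8, 1.9) the arrows converge inward. Divergence about -4, curl ≈0 — negative divergence with near-zero curl is a sink.

sink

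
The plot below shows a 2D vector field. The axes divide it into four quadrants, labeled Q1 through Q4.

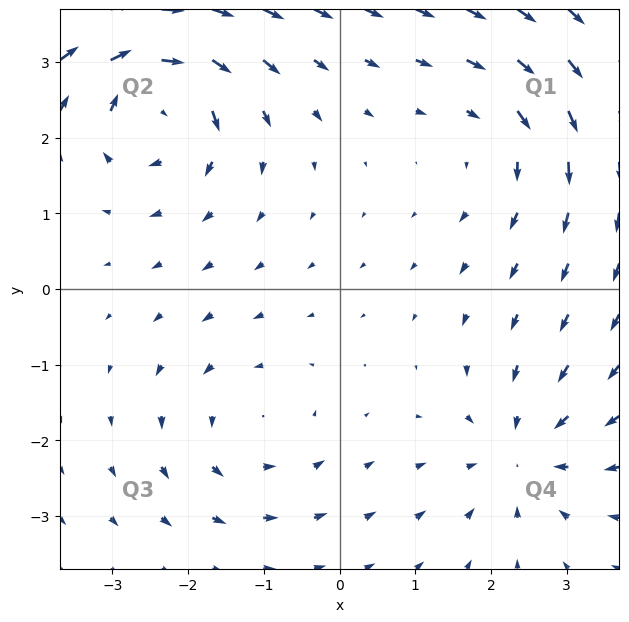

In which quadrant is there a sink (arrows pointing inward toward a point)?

The sink sits at approximately (2.4, -2.2), which lies in quadrant Q4. The divergence there is about -4, negative as expected for a sink.

Q4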